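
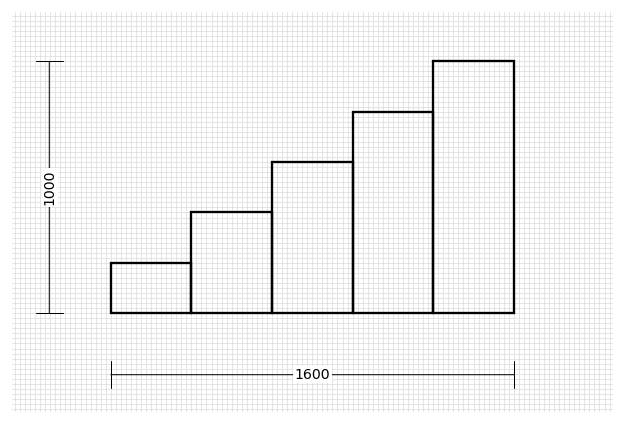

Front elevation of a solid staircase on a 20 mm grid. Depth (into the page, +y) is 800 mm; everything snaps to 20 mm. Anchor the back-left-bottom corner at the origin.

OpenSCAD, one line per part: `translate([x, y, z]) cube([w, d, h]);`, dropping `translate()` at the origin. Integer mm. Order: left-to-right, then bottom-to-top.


cube([320, 800, 200]);
translate([320, 0, 0]) cube([320, 800, 400]);
translate([640, 0, 0]) cube([320, 800, 600]);
translate([960, 0, 0]) cube([320, 800, 800]);
translate([1280, 0, 0]) cube([320, 800, 1000]);


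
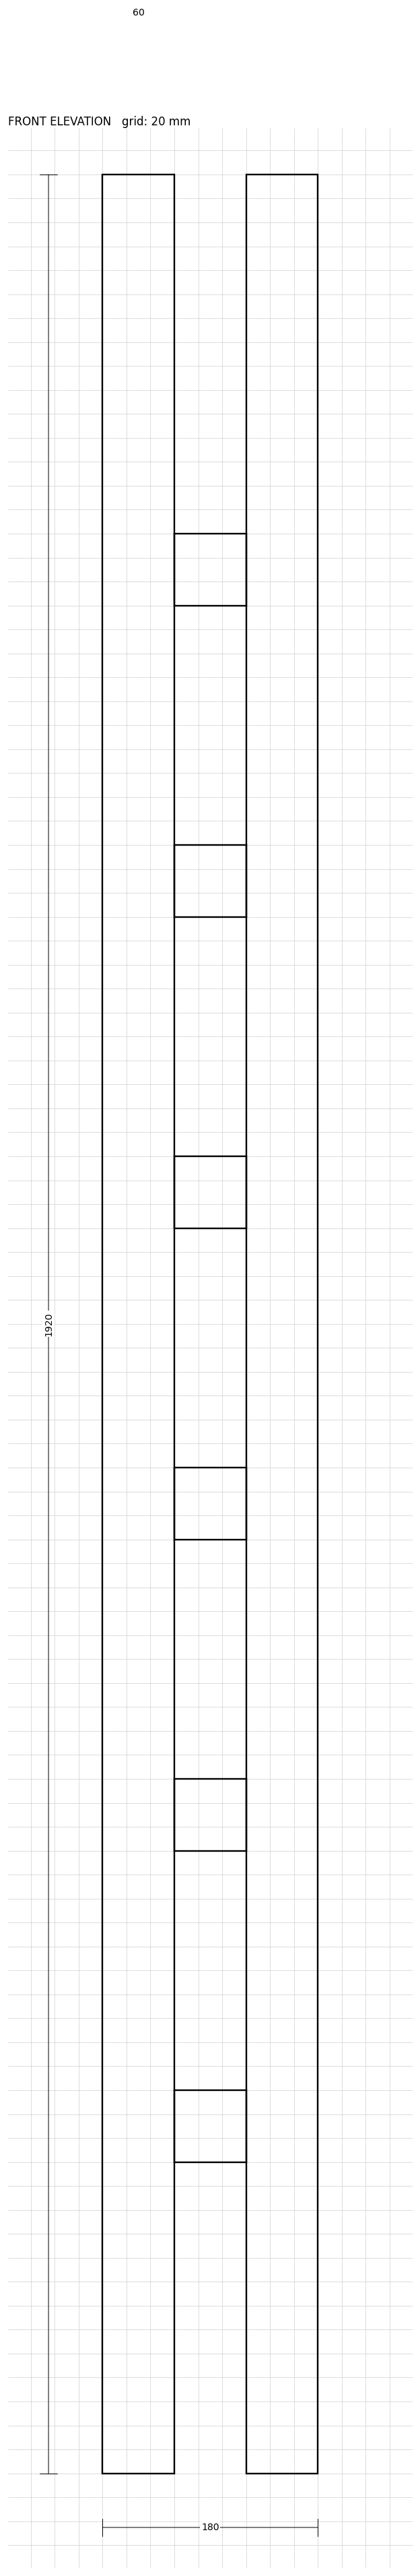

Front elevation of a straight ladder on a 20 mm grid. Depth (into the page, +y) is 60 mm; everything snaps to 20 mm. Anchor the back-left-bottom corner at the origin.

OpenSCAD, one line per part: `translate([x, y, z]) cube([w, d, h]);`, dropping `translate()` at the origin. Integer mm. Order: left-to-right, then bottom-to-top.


cube([60, 60, 1920]);
translate([60, 0, 260]) cube([60, 60, 60]);
translate([60, 0, 520]) cube([60, 60, 60]);
translate([60, 0, 780]) cube([60, 60, 60]);
translate([60, 0, 1040]) cube([60, 60, 60]);
translate([60, 0, 1300]) cube([60, 60, 60]);
translate([60, 0, 1560]) cube([60, 60, 60]);
translate([120, 0, 0]) cube([60, 60, 1920]);


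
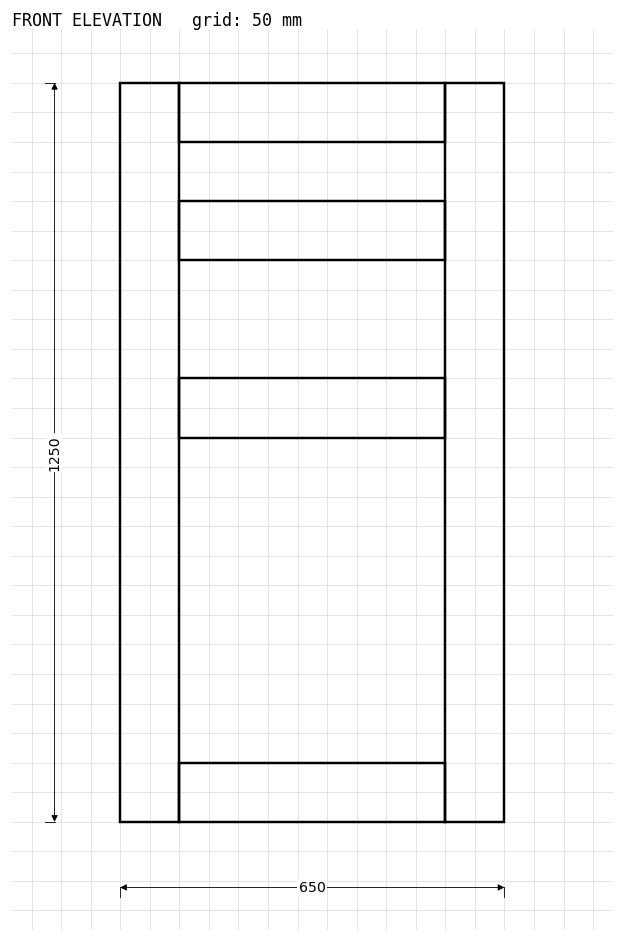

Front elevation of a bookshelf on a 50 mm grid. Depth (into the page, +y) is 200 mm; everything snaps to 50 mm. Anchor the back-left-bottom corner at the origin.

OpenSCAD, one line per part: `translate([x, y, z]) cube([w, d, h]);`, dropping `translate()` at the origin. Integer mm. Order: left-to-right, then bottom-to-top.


cube([100, 200, 1250]);
translate([100, 0, 0]) cube([450, 200, 100]);
translate([100, 0, 650]) cube([450, 200, 100]);
translate([100, 0, 950]) cube([450, 200, 100]);
translate([100, 0, 1150]) cube([450, 200, 100]);
translate([550, 0, 0]) cube([100, 200, 1250]);


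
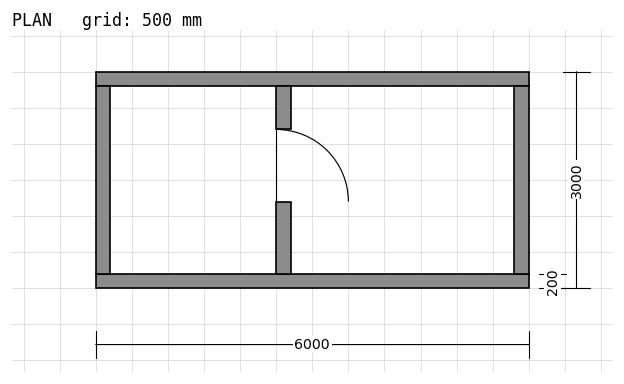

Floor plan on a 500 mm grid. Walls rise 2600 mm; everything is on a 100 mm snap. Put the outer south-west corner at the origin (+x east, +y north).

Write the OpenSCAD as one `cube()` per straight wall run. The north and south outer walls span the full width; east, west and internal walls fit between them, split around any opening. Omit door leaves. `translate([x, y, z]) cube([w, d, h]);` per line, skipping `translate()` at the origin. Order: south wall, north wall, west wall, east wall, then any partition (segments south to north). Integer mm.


cube([6000, 200, 2600]);
translate([0, 2800, 0]) cube([6000, 200, 2600]);
translate([0, 200, 0]) cube([200, 2600, 2600]);
translate([5800, 200, 0]) cube([200, 2600, 2600]);
translate([2500, 200, 0]) cube([200, 1000, 2600]);
translate([2500, 2200, 0]) cube([200, 600, 2600]);


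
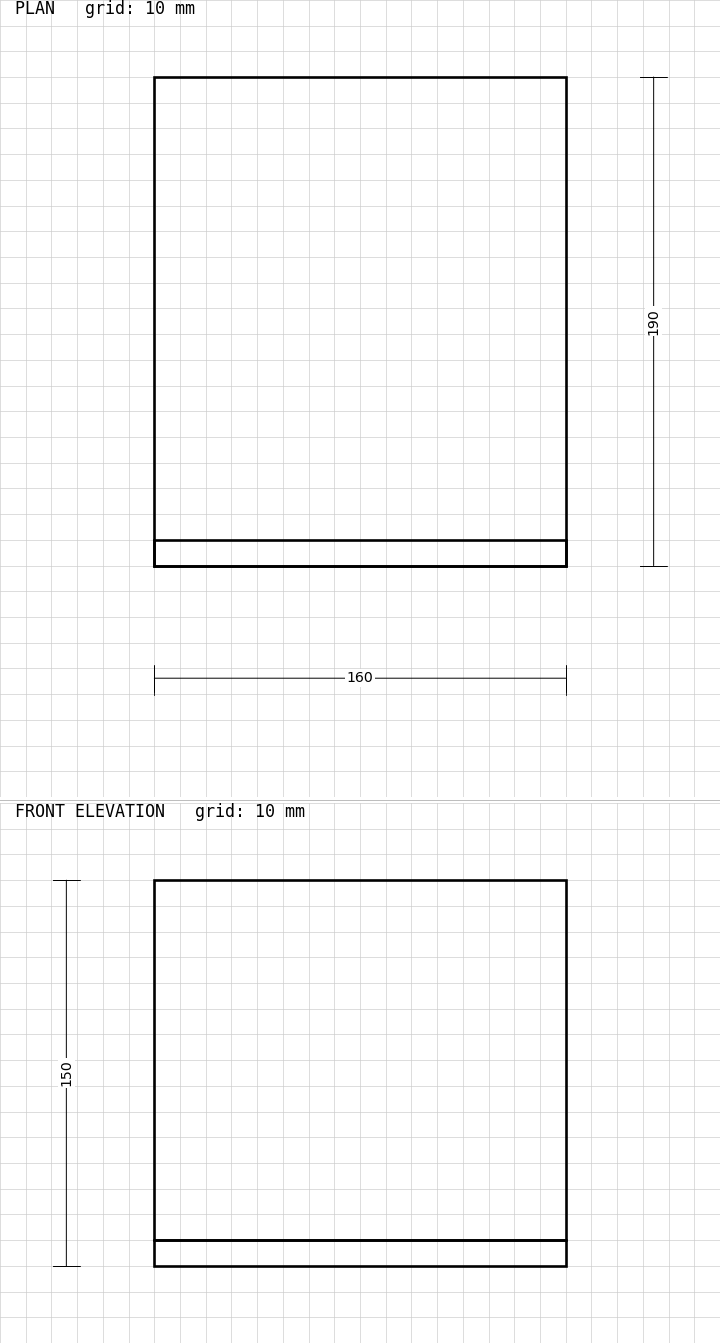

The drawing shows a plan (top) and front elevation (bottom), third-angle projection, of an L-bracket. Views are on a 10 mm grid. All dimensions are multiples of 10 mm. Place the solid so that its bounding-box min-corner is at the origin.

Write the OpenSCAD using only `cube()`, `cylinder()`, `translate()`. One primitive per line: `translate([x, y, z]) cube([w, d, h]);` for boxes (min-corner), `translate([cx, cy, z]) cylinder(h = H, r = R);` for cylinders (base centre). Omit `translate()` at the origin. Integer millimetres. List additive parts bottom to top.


cube([160, 190, 10]);
translate([0, 0, 10]) cube([160, 10, 140]);


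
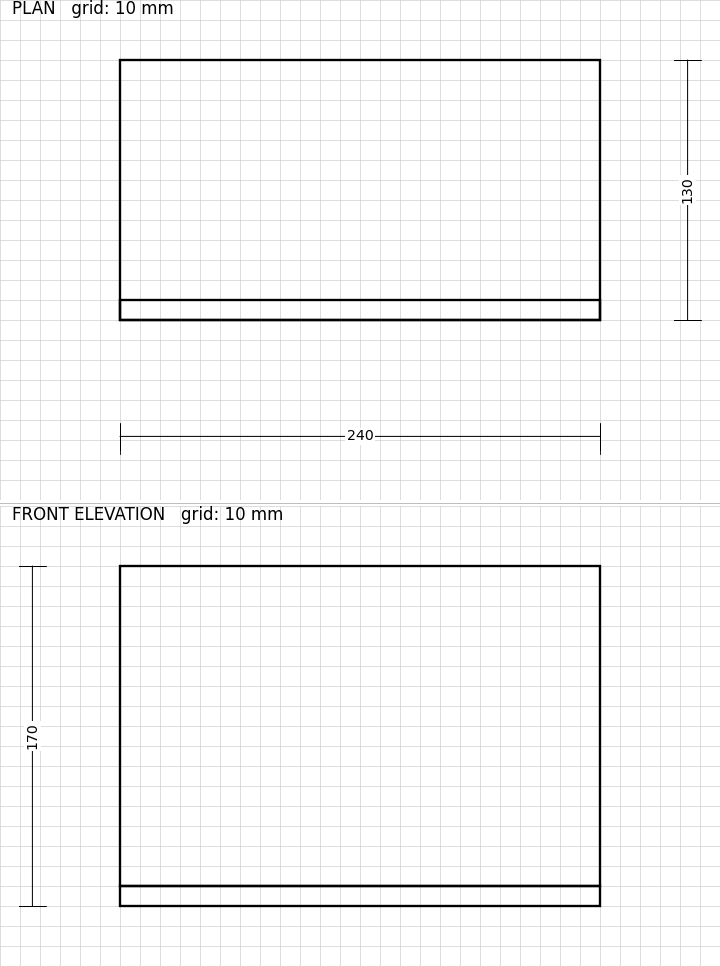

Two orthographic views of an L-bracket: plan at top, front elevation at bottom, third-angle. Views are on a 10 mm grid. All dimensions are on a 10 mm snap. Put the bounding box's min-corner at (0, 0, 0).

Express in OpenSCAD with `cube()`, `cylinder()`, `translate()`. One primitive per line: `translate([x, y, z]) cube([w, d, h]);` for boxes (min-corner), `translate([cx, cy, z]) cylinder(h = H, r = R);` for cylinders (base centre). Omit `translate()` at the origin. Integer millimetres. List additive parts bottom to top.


cube([240, 130, 10]);
translate([0, 0, 10]) cube([240, 10, 160]);


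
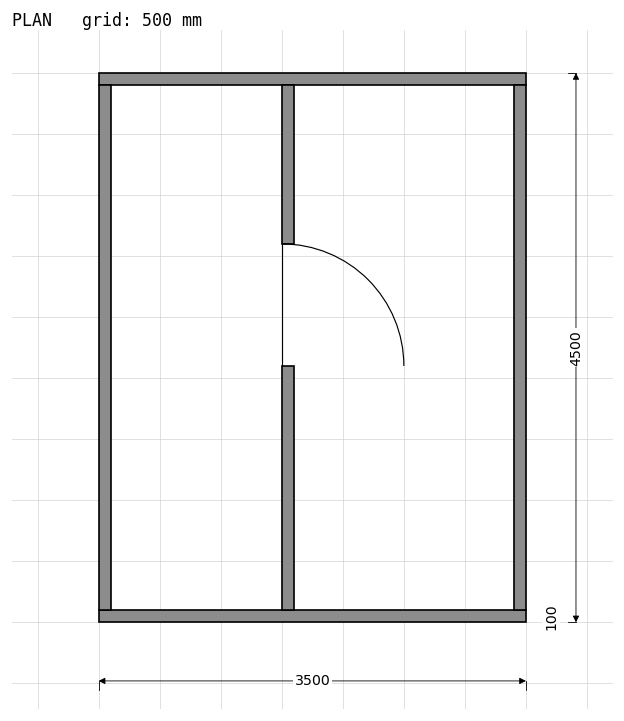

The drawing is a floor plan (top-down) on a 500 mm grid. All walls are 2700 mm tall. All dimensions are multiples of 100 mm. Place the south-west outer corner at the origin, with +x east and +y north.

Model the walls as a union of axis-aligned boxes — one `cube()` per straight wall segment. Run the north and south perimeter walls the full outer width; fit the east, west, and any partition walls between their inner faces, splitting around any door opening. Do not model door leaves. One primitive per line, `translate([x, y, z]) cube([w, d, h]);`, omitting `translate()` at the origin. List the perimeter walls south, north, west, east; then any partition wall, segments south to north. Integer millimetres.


cube([3500, 100, 2700]);
translate([0, 4400, 0]) cube([3500, 100, 2700]);
translate([0, 100, 0]) cube([100, 4300, 2700]);
translate([3400, 100, 0]) cube([100, 4300, 2700]);
translate([1500, 100, 0]) cube([100, 2000, 2700]);
translate([1500, 3100, 0]) cube([100, 1300, 2700]);


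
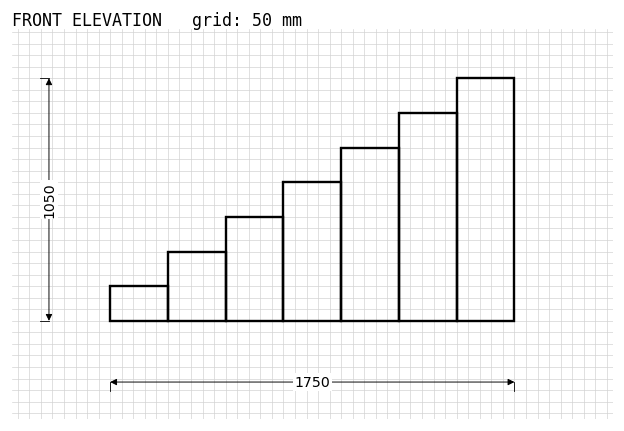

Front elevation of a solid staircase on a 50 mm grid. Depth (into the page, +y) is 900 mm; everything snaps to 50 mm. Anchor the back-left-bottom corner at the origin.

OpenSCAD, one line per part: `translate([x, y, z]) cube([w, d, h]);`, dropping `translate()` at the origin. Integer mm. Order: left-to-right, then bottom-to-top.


cube([250, 900, 150]);
translate([250, 0, 0]) cube([250, 900, 300]);
translate([500, 0, 0]) cube([250, 900, 450]);
translate([750, 0, 0]) cube([250, 900, 600]);
translate([1000, 0, 0]) cube([250, 900, 750]);
translate([1250, 0, 0]) cube([250, 900, 900]);
translate([1500, 0, 0]) cube([250, 900, 1050]);


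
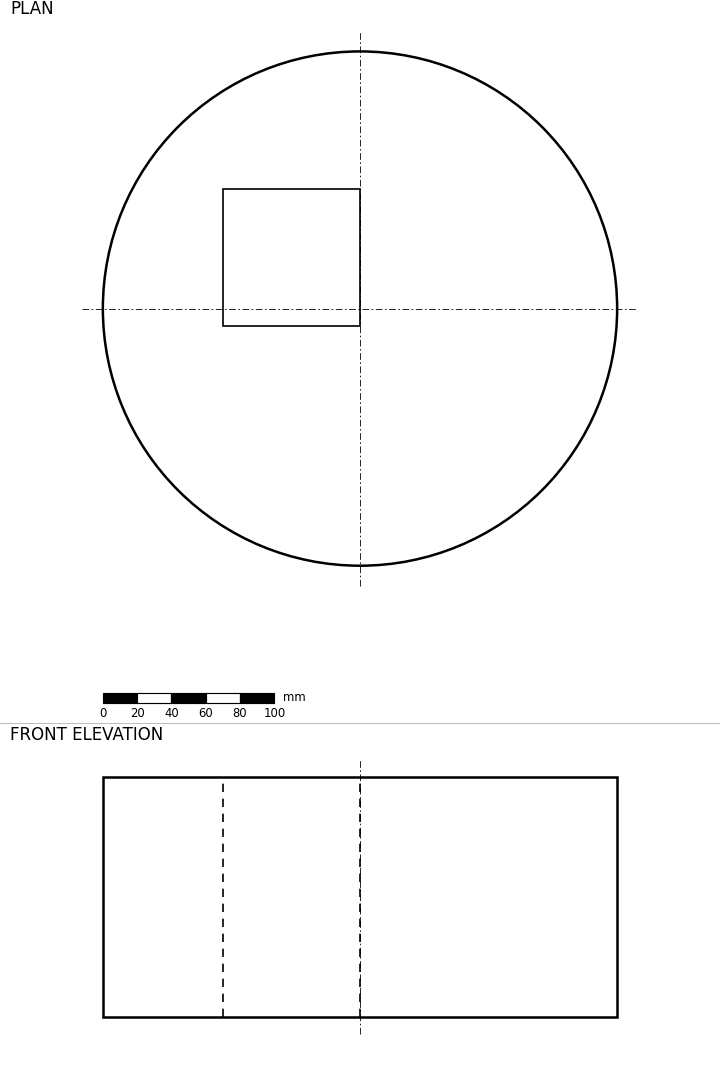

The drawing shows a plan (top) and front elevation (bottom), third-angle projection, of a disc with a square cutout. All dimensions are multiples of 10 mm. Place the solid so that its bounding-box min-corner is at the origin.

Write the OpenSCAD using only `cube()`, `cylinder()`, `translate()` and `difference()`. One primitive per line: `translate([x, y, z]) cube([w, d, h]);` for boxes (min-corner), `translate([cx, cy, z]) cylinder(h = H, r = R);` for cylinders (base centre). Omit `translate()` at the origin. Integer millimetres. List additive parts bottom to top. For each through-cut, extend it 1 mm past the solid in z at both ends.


difference() {
  translate([150, 150, 0]) cylinder(h = 140, r = 150);
  translate([70, 140, -1]) cube([80, 80, 142]);
}


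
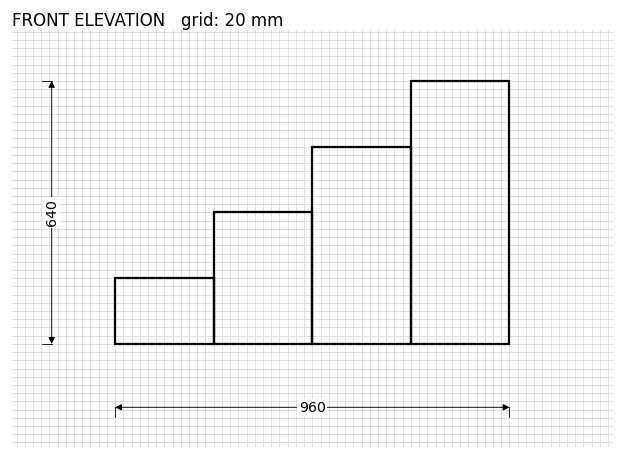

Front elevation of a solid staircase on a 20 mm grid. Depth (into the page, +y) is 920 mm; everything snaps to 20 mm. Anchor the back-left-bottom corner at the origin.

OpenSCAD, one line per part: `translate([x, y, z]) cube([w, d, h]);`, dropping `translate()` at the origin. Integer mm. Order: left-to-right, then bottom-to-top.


cube([240, 920, 160]);
translate([240, 0, 0]) cube([240, 920, 320]);
translate([480, 0, 0]) cube([240, 920, 480]);
translate([720, 0, 0]) cube([240, 920, 640]);


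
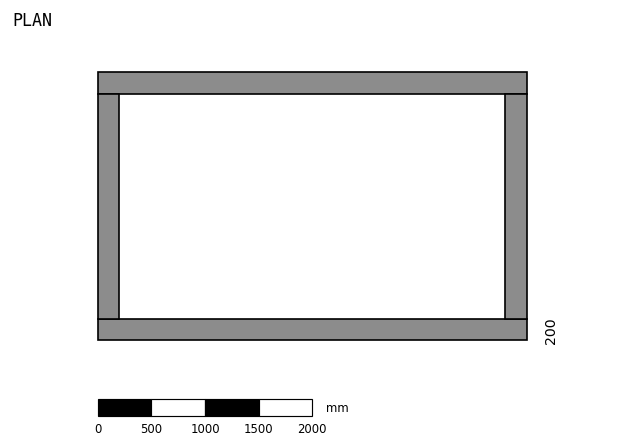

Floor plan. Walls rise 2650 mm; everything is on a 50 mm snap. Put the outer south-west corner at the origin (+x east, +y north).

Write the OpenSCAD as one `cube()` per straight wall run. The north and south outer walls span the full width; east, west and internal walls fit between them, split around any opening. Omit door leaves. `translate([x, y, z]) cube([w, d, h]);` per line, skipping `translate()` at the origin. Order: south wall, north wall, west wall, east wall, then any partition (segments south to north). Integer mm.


cube([4000, 200, 2650]);
translate([0, 2300, 0]) cube([4000, 200, 2650]);
translate([0, 200, 0]) cube([200, 2100, 2650]);
translate([3800, 200, 0]) cube([200, 2100, 2650]);


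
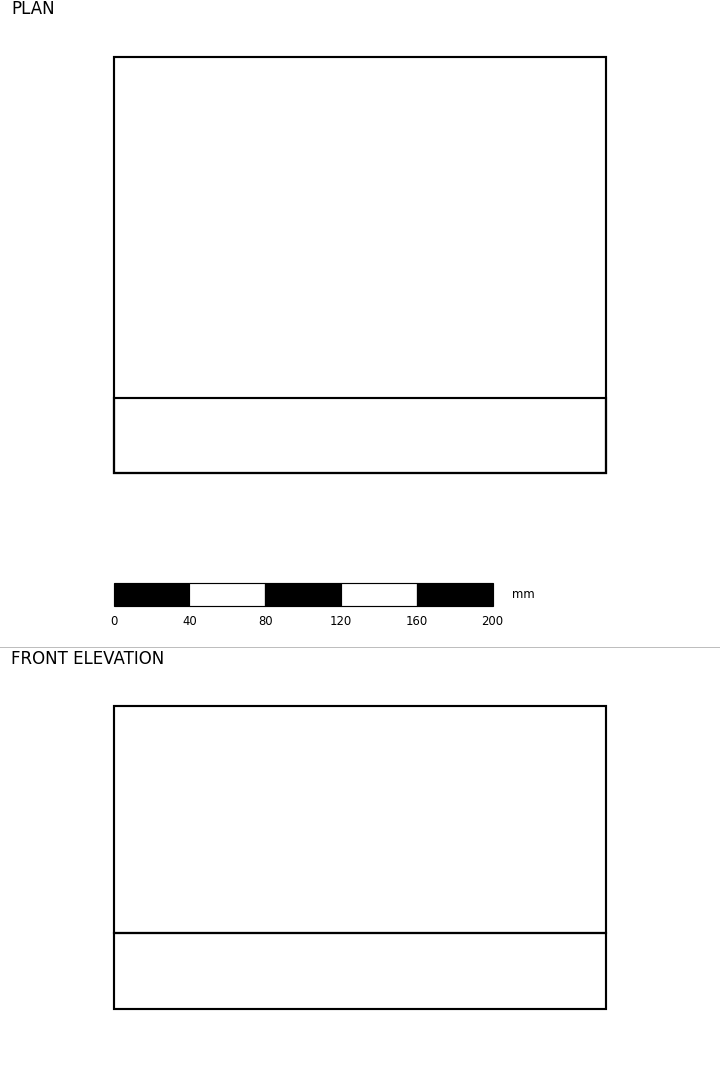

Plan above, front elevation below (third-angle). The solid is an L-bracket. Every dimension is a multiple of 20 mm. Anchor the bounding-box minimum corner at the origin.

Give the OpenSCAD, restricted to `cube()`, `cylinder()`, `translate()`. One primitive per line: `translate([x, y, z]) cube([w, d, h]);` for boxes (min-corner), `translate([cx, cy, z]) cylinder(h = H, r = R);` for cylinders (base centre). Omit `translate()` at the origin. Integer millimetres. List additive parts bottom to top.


cube([260, 220, 40]);
translate([0, 0, 40]) cube([260, 40, 120]);


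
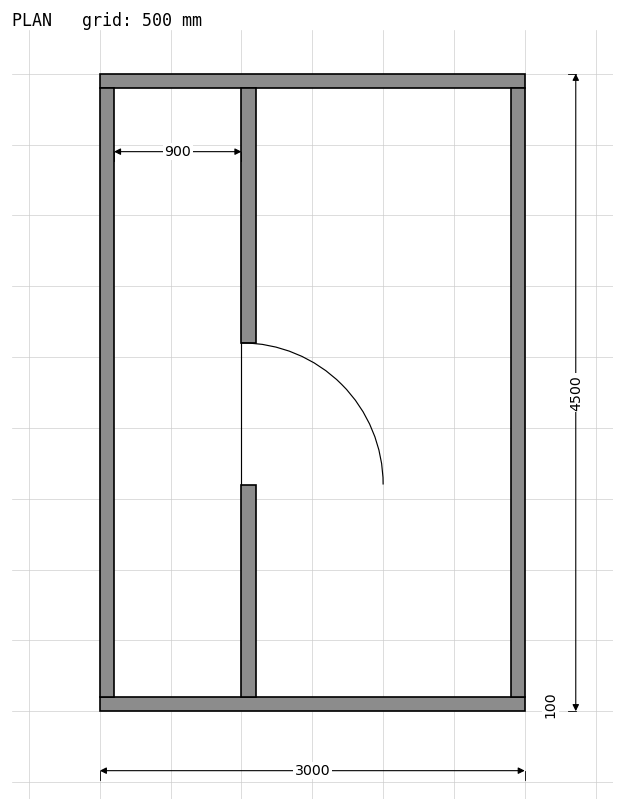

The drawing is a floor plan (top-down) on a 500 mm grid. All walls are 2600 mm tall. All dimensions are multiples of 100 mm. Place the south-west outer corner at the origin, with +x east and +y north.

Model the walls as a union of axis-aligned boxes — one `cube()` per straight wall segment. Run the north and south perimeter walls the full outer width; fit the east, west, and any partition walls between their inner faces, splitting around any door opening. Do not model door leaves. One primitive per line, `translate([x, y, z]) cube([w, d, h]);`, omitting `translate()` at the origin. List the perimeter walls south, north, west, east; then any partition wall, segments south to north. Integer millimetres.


cube([3000, 100, 2600]);
translate([0, 4400, 0]) cube([3000, 100, 2600]);
translate([0, 100, 0]) cube([100, 4300, 2600]);
translate([2900, 100, 0]) cube([100, 4300, 2600]);
translate([1000, 100, 0]) cube([100, 1500, 2600]);
translate([1000, 2600, 0]) cube([100, 1800, 2600]);


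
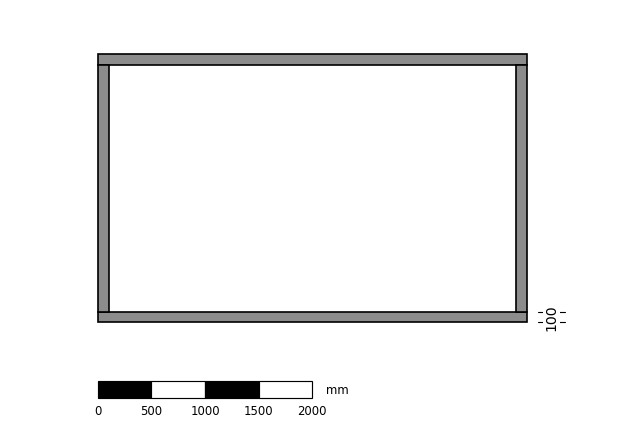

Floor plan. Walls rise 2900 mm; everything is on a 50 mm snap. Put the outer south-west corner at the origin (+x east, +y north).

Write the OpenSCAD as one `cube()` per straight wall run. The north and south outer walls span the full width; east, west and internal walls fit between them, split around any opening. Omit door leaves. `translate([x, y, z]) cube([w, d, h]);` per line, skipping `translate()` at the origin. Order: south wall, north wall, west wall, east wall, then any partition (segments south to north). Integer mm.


cube([4000, 100, 2900]);
translate([0, 2400, 0]) cube([4000, 100, 2900]);
translate([0, 100, 0]) cube([100, 2300, 2900]);
translate([3900, 100, 0]) cube([100, 2300, 2900]);


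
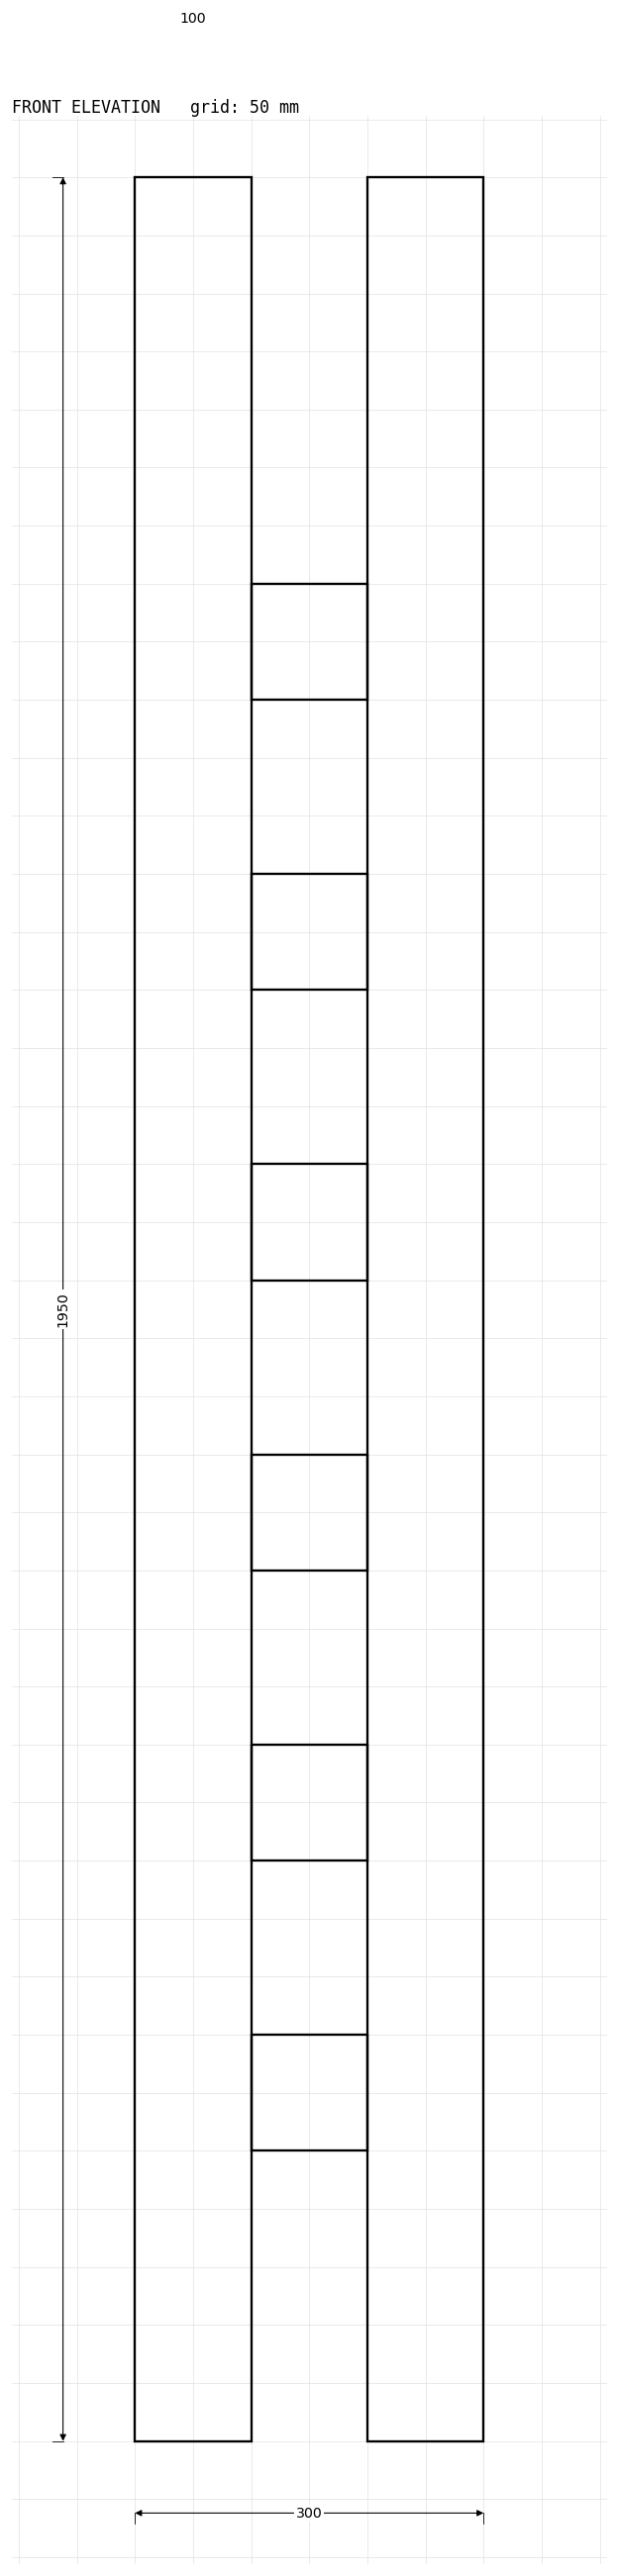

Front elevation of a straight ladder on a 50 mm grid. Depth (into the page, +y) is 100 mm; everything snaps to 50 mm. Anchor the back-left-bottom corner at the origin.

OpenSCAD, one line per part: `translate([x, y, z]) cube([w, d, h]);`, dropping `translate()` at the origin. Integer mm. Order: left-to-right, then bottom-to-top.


cube([100, 100, 1950]);
translate([100, 0, 250]) cube([100, 100, 100]);
translate([100, 0, 500]) cube([100, 100, 100]);
translate([100, 0, 750]) cube([100, 100, 100]);
translate([100, 0, 1000]) cube([100, 100, 100]);
translate([100, 0, 1250]) cube([100, 100, 100]);
translate([100, 0, 1500]) cube([100, 100, 100]);
translate([200, 0, 0]) cube([100, 100, 1950]);


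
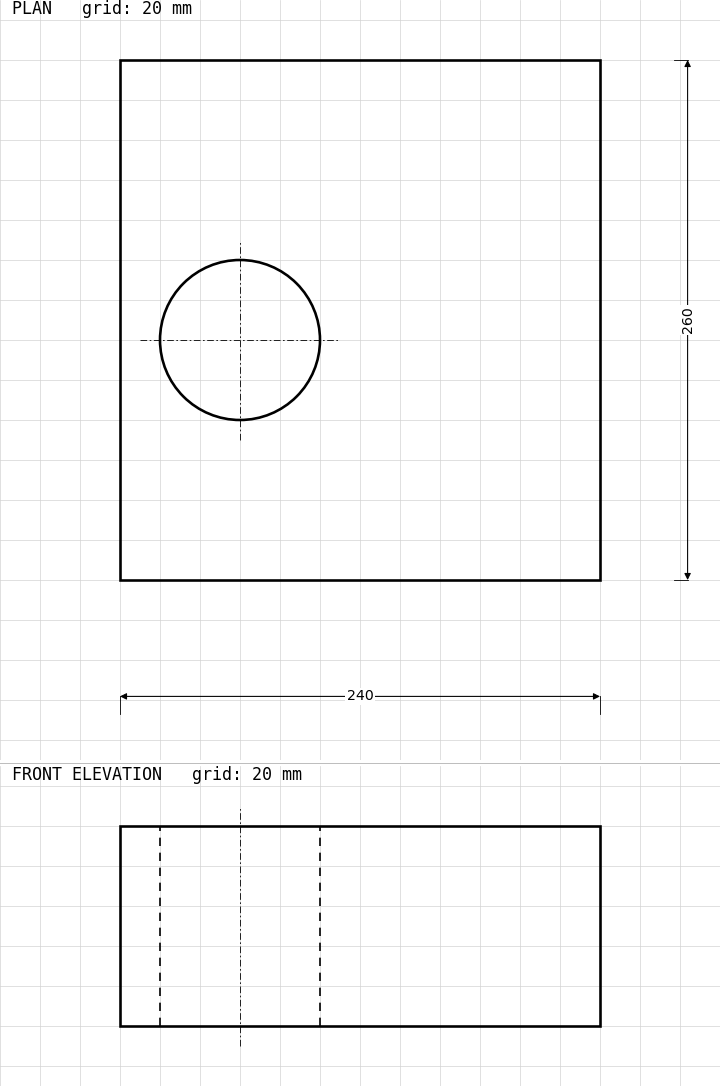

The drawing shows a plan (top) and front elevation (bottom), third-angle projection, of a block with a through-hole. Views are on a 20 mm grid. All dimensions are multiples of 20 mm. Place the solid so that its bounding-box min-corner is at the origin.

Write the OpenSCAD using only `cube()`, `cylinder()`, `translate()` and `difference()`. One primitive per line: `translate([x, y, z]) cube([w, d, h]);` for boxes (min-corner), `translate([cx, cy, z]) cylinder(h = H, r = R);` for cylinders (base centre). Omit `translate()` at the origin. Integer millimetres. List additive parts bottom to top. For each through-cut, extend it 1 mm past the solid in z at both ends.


difference() {
  cube([240, 260, 100]);
  translate([60, 120, -1]) cylinder(h = 102, r = 40);
}


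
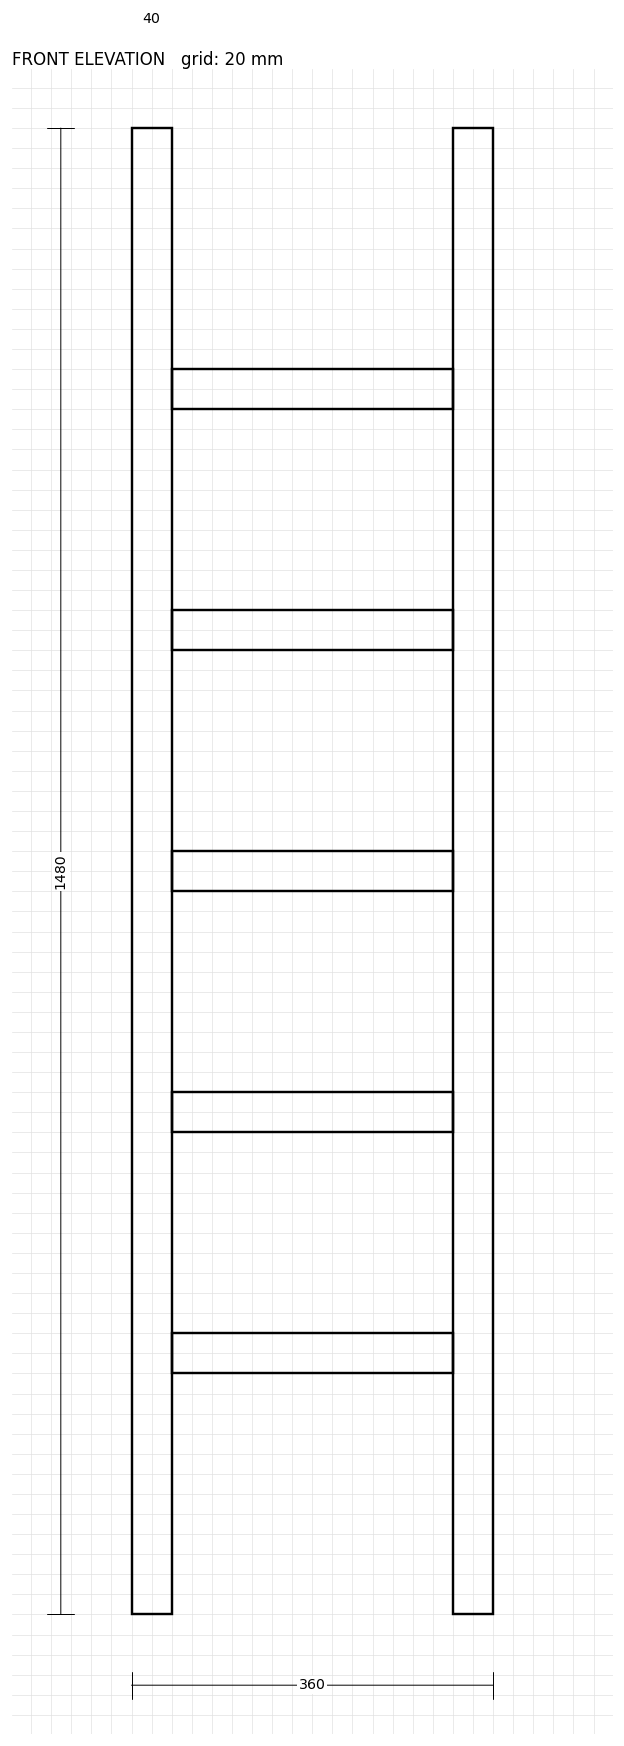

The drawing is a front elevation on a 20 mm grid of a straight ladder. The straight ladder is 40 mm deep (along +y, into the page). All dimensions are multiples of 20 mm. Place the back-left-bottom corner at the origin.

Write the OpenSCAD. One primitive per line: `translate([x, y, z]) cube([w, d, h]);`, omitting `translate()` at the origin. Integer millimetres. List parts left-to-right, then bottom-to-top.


cube([40, 40, 1480]);
translate([40, 0, 240]) cube([280, 40, 40]);
translate([40, 0, 480]) cube([280, 40, 40]);
translate([40, 0, 720]) cube([280, 40, 40]);
translate([40, 0, 960]) cube([280, 40, 40]);
translate([40, 0, 1200]) cube([280, 40, 40]);
translate([320, 0, 0]) cube([40, 40, 1480]);


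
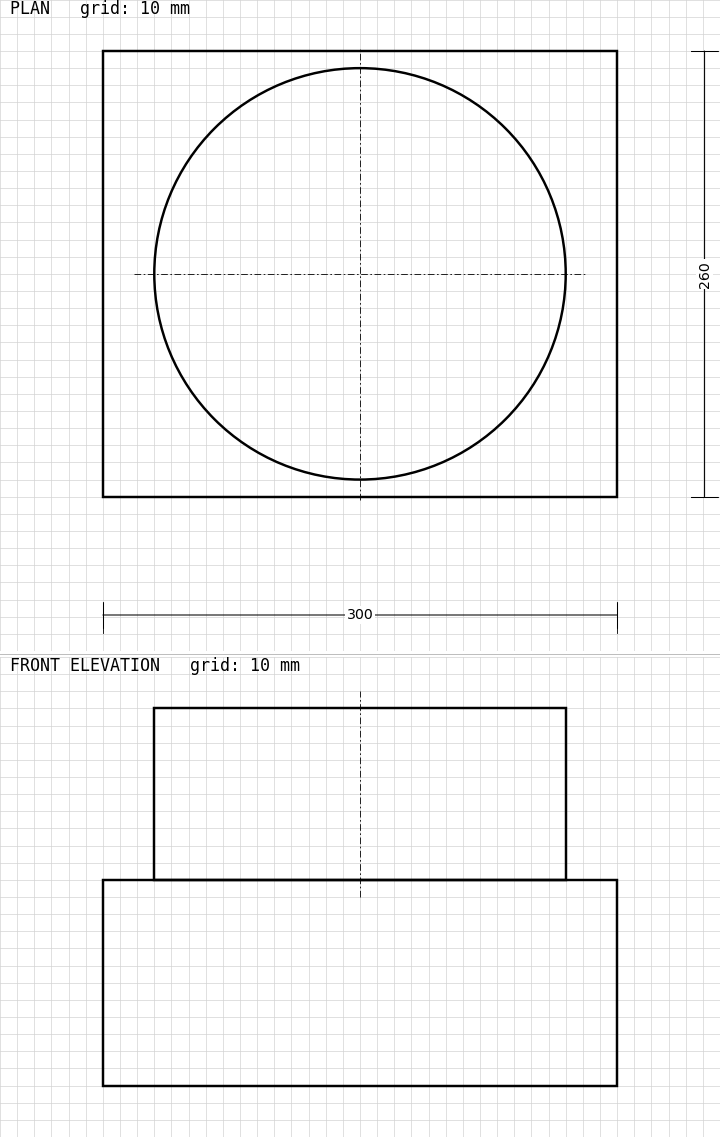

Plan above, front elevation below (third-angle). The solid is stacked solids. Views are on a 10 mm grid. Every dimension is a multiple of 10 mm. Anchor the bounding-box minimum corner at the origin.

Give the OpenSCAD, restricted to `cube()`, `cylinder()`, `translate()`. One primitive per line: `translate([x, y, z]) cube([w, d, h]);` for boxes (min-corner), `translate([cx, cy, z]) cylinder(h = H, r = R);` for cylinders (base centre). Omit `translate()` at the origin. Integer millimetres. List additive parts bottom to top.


cube([300, 260, 120]);
translate([150, 130, 120]) cylinder(h = 100, r = 120);


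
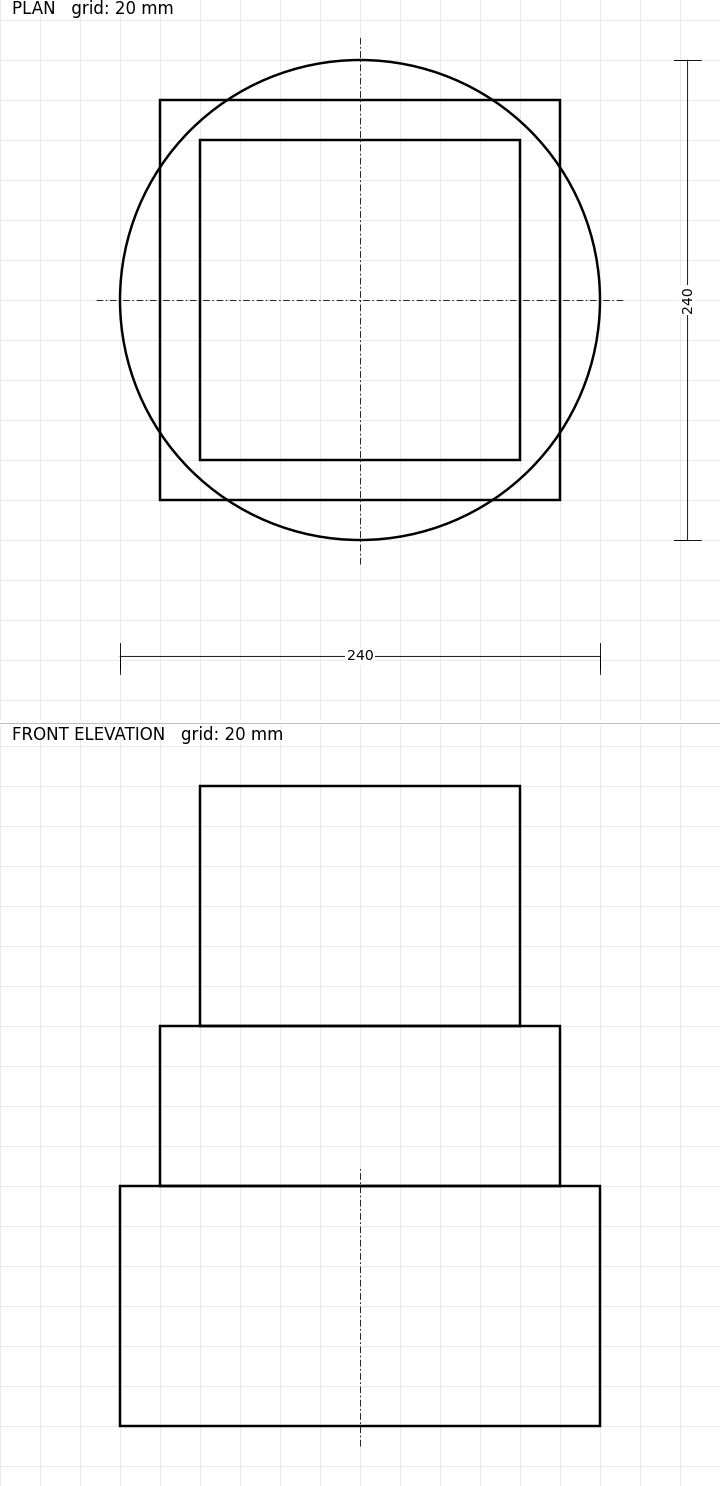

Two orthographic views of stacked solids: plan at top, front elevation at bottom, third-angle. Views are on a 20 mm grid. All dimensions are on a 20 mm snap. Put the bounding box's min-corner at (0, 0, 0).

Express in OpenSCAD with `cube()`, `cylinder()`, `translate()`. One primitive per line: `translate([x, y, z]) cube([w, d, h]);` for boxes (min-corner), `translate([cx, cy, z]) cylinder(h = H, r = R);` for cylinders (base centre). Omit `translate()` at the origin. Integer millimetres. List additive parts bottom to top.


translate([120, 120, 0]) cylinder(h = 120, r = 120);
translate([20, 20, 120]) cube([200, 200, 80]);
translate([40, 40, 200]) cube([160, 160, 120]);


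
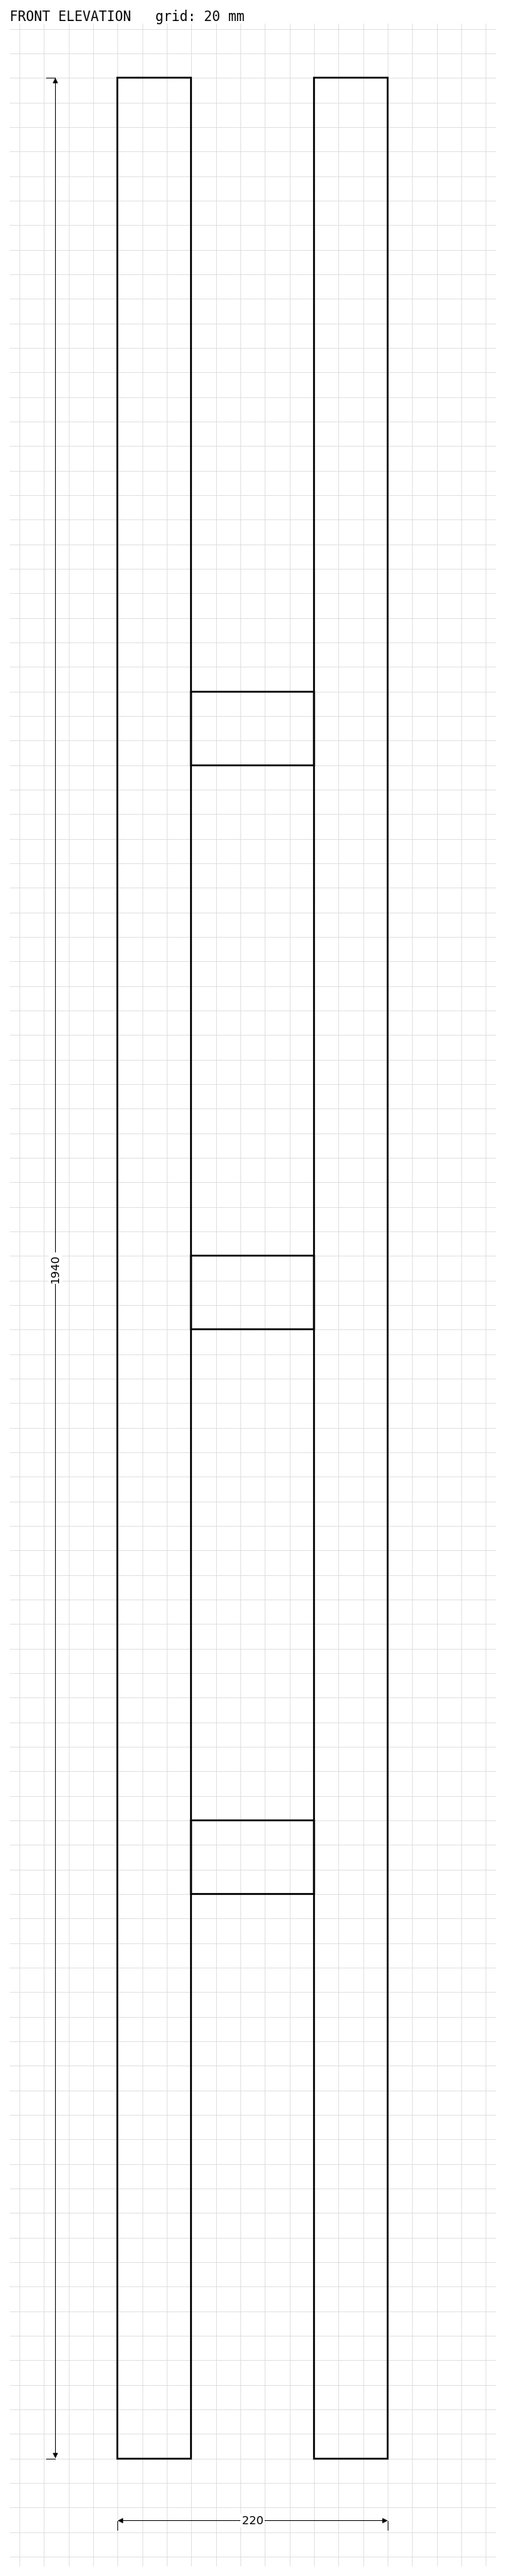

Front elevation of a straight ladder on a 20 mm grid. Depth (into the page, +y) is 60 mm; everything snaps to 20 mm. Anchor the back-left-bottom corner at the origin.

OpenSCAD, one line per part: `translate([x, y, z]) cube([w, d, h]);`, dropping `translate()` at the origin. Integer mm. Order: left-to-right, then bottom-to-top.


cube([60, 60, 1940]);
translate([60, 0, 460]) cube([100, 60, 60]);
translate([60, 0, 920]) cube([100, 60, 60]);
translate([60, 0, 1380]) cube([100, 60, 60]);
translate([160, 0, 0]) cube([60, 60, 1940]);


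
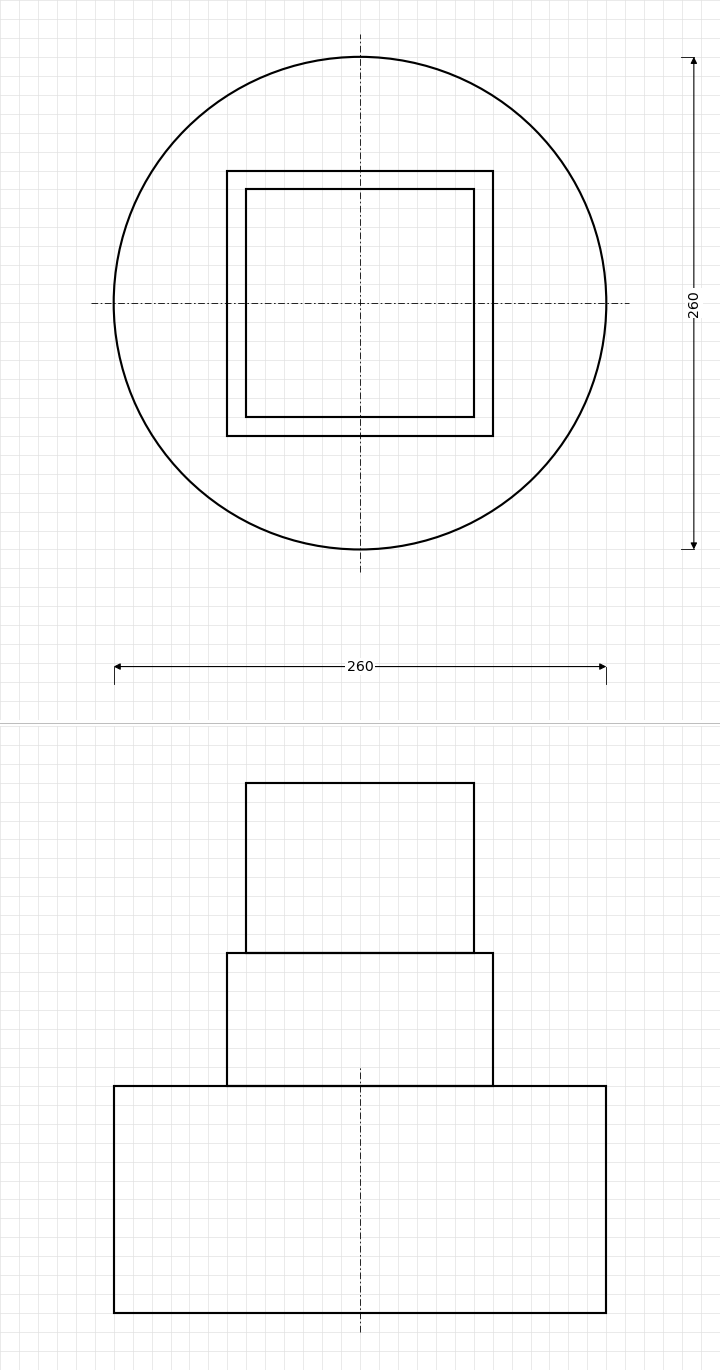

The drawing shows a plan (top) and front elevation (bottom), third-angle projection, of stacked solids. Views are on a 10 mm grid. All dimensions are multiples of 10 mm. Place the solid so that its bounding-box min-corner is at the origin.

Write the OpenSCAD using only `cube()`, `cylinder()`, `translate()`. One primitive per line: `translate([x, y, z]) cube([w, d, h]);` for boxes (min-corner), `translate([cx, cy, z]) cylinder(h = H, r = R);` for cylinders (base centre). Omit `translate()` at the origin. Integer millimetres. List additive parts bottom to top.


translate([130, 130, 0]) cylinder(h = 120, r = 130);
translate([60, 60, 120]) cube([140, 140, 70]);
translate([70, 70, 190]) cube([120, 120, 90]);


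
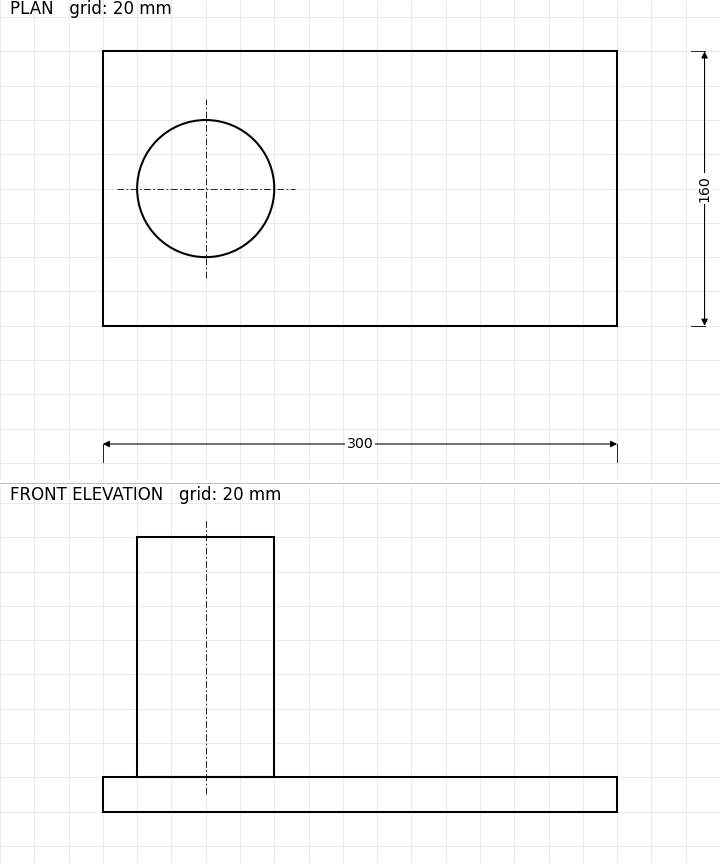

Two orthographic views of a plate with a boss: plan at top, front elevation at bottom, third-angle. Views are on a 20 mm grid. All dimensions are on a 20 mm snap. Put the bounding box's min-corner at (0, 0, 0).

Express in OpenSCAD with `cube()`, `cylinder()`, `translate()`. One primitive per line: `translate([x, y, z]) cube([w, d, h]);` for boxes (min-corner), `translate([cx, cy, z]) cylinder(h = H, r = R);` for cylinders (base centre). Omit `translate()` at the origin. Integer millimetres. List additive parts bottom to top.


cube([300, 160, 20]);
translate([60, 80, 20]) cylinder(h = 140, r = 40);


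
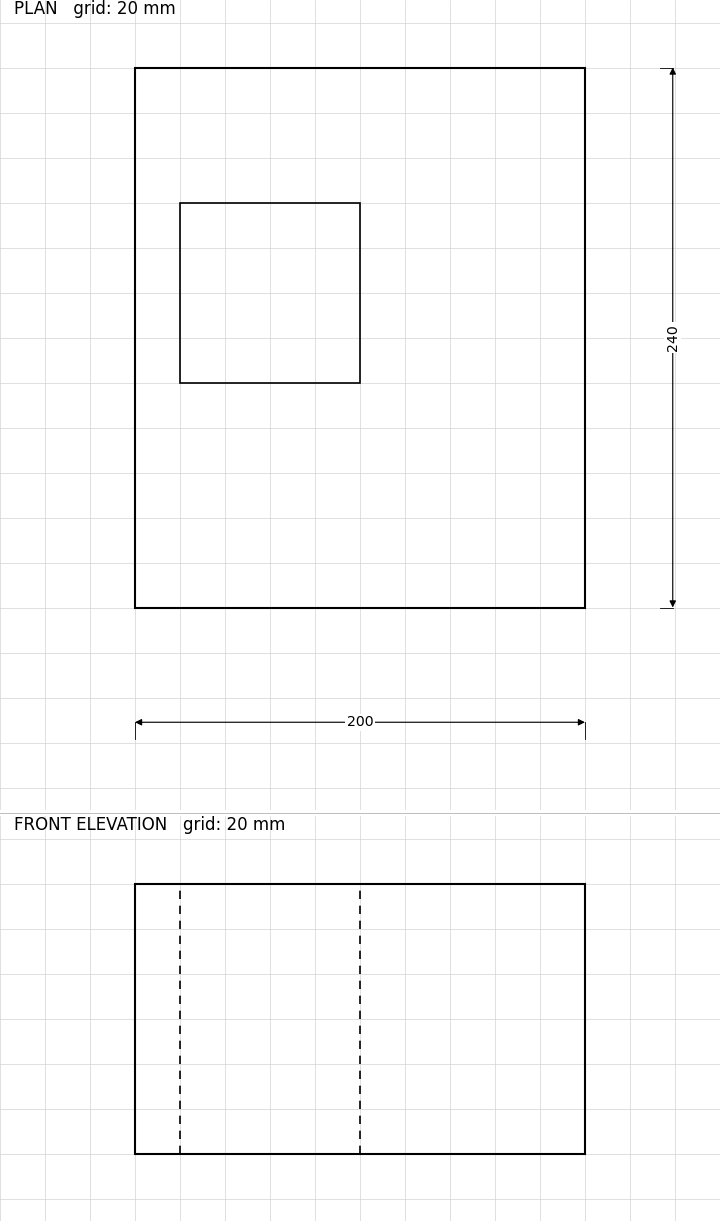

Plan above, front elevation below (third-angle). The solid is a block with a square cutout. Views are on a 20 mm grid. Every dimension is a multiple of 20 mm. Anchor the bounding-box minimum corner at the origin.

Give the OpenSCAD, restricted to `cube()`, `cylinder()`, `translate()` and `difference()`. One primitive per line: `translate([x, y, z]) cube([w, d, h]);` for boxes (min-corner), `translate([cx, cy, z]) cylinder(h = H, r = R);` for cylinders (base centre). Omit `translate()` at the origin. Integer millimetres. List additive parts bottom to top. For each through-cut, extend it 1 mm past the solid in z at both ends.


difference() {
  cube([200, 240, 120]);
  translate([20, 100, -1]) cube([80, 80, 122]);
}


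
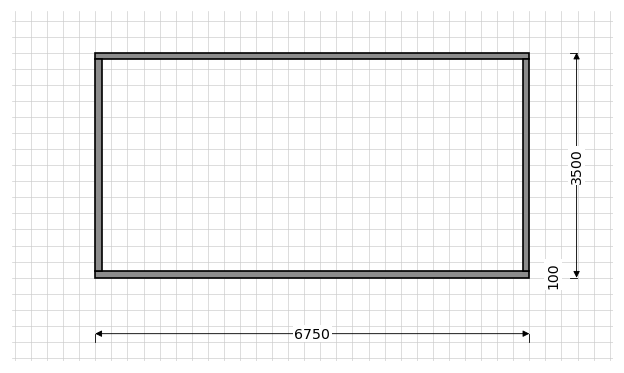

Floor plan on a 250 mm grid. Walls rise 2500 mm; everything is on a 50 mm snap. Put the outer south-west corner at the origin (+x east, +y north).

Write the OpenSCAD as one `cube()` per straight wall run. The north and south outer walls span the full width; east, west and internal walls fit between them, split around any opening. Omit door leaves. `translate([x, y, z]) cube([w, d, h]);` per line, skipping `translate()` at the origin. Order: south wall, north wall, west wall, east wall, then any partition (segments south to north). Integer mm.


cube([6750, 100, 2500]);
translate([0, 3400, 0]) cube([6750, 100, 2500]);
translate([0, 100, 0]) cube([100, 3300, 2500]);
translate([6650, 100, 0]) cube([100, 3300, 2500]);


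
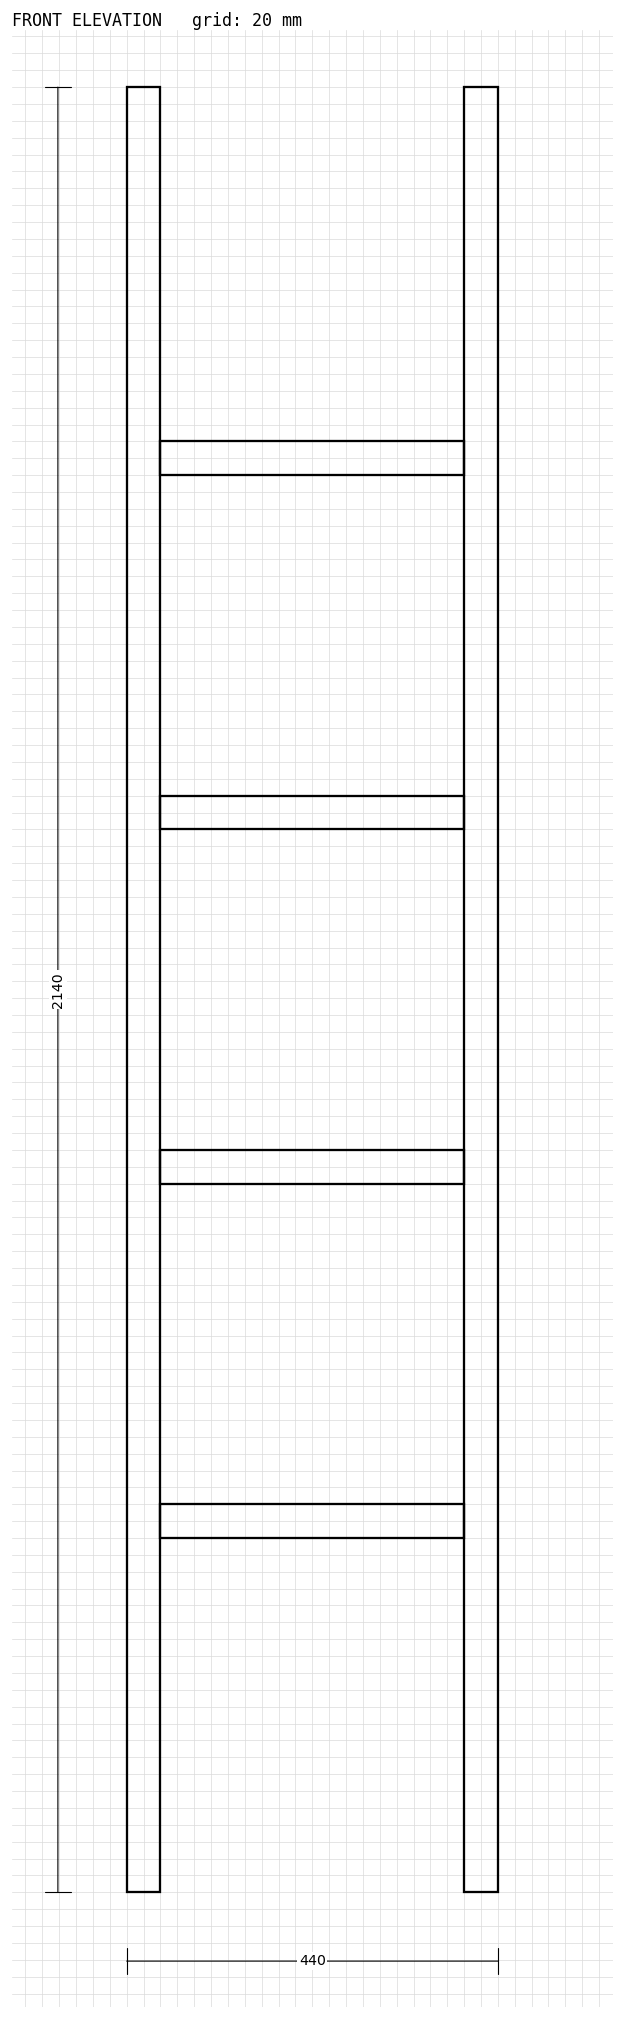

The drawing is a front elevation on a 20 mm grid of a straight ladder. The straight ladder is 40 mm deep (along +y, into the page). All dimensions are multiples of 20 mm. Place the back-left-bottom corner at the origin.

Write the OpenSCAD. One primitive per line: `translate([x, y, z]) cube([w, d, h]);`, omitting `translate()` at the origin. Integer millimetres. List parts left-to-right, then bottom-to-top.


cube([40, 40, 2140]);
translate([40, 0, 420]) cube([360, 40, 40]);
translate([40, 0, 840]) cube([360, 40, 40]);
translate([40, 0, 1260]) cube([360, 40, 40]);
translate([40, 0, 1680]) cube([360, 40, 40]);
translate([400, 0, 0]) cube([40, 40, 2140]);


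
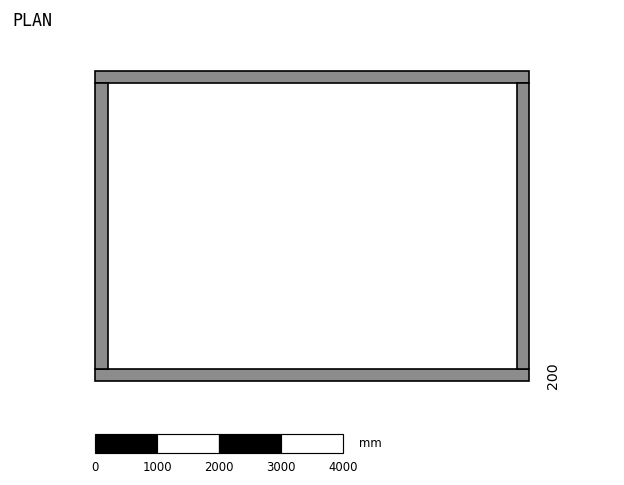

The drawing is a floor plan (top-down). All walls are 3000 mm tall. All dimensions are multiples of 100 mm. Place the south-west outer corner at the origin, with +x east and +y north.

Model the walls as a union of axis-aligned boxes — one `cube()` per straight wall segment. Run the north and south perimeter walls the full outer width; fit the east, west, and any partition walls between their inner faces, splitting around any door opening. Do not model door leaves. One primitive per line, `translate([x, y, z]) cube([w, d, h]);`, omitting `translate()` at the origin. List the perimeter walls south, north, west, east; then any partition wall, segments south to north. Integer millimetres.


cube([7000, 200, 3000]);
translate([0, 4800, 0]) cube([7000, 200, 3000]);
translate([0, 200, 0]) cube([200, 4600, 3000]);
translate([6800, 200, 0]) cube([200, 4600, 3000]);


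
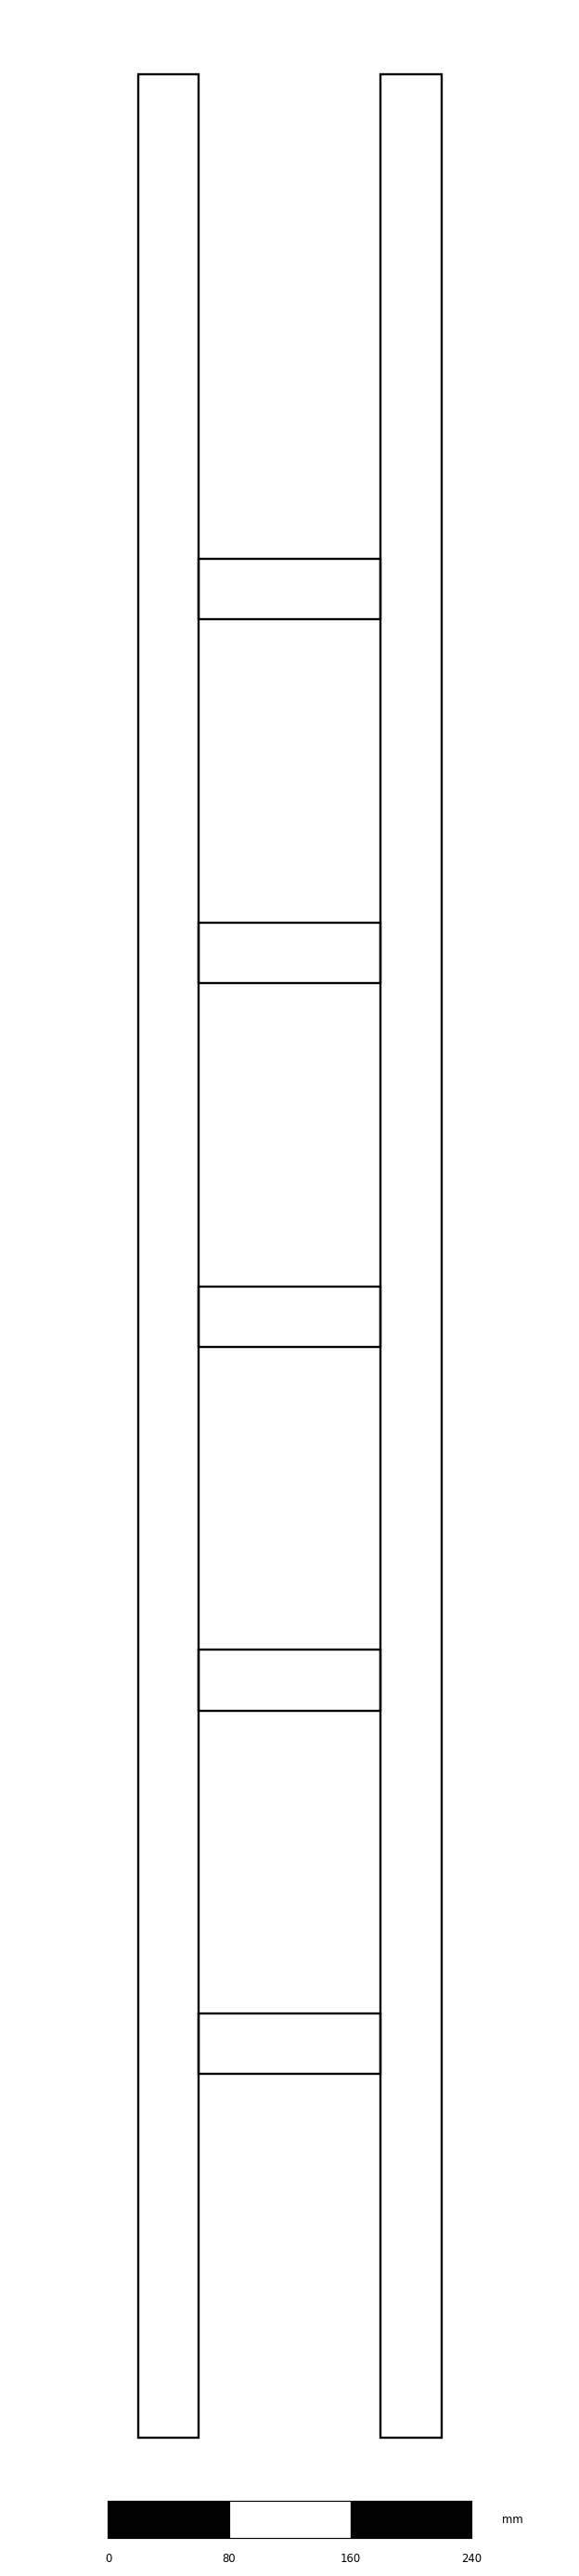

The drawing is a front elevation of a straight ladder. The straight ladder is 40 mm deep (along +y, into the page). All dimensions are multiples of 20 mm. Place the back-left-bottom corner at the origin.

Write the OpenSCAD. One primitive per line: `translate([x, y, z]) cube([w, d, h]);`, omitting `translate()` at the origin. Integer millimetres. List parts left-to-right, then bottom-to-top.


cube([40, 40, 1560]);
translate([40, 0, 240]) cube([120, 40, 40]);
translate([40, 0, 480]) cube([120, 40, 40]);
translate([40, 0, 720]) cube([120, 40, 40]);
translate([40, 0, 960]) cube([120, 40, 40]);
translate([40, 0, 1200]) cube([120, 40, 40]);
translate([160, 0, 0]) cube([40, 40, 1560]);


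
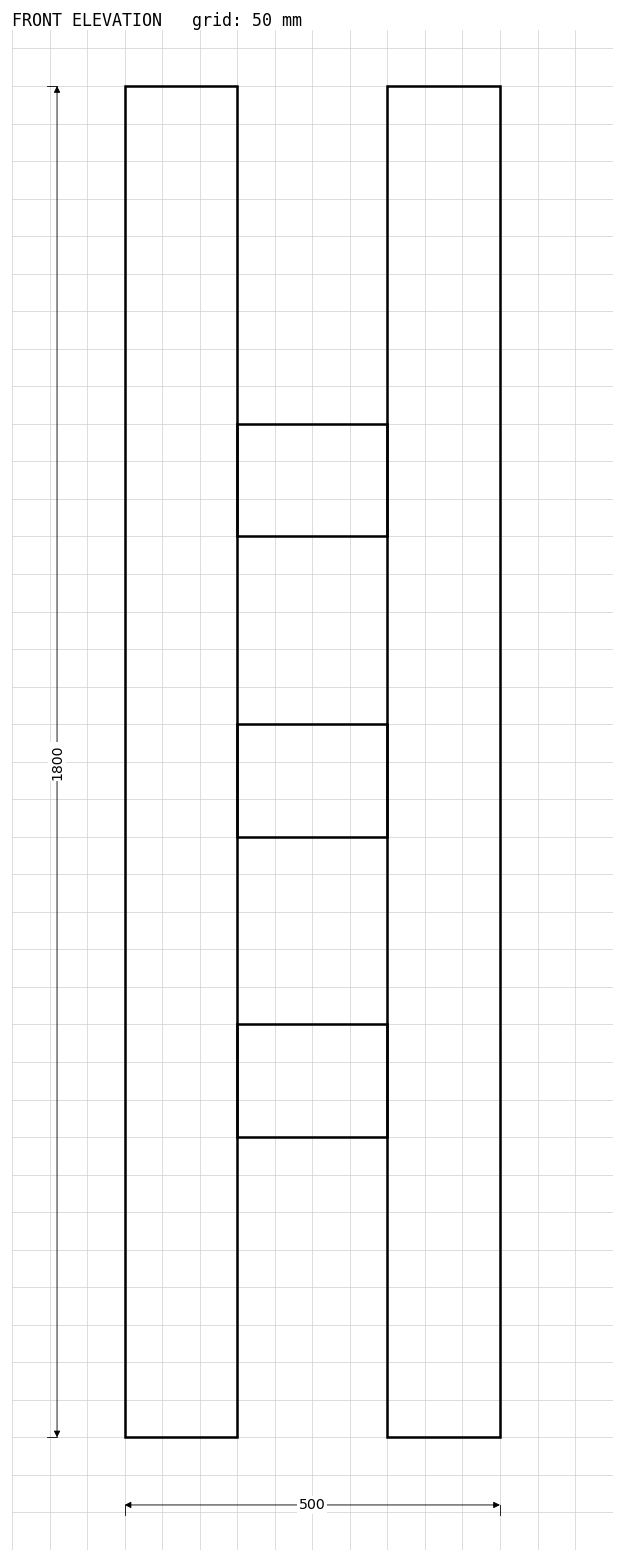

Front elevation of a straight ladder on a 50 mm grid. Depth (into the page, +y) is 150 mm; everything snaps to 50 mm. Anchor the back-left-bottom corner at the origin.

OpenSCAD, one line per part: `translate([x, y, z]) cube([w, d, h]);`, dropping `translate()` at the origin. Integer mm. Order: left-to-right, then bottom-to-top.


cube([150, 150, 1800]);
translate([150, 0, 400]) cube([200, 150, 150]);
translate([150, 0, 800]) cube([200, 150, 150]);
translate([150, 0, 1200]) cube([200, 150, 150]);
translate([350, 0, 0]) cube([150, 150, 1800]);


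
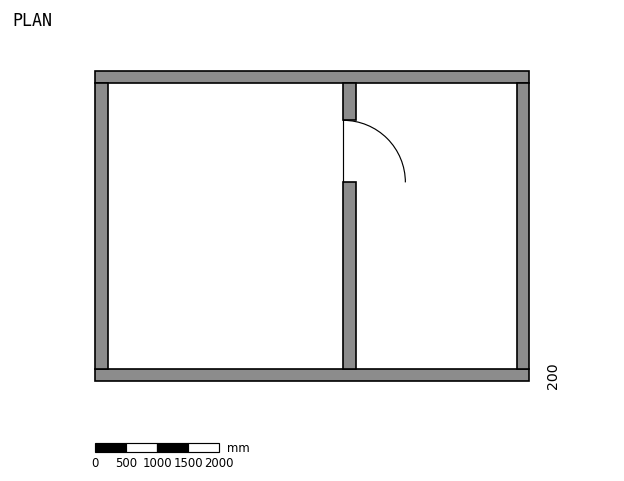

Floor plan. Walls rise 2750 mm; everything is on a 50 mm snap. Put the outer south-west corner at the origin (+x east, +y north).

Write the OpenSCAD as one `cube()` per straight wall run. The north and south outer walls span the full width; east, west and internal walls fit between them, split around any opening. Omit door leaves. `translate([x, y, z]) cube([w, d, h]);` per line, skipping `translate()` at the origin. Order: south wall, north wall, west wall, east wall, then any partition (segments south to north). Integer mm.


cube([7000, 200, 2750]);
translate([0, 4800, 0]) cube([7000, 200, 2750]);
translate([0, 200, 0]) cube([200, 4600, 2750]);
translate([6800, 200, 0]) cube([200, 4600, 2750]);
translate([4000, 200, 0]) cube([200, 3000, 2750]);
translate([4000, 4200, 0]) cube([200, 600, 2750]);


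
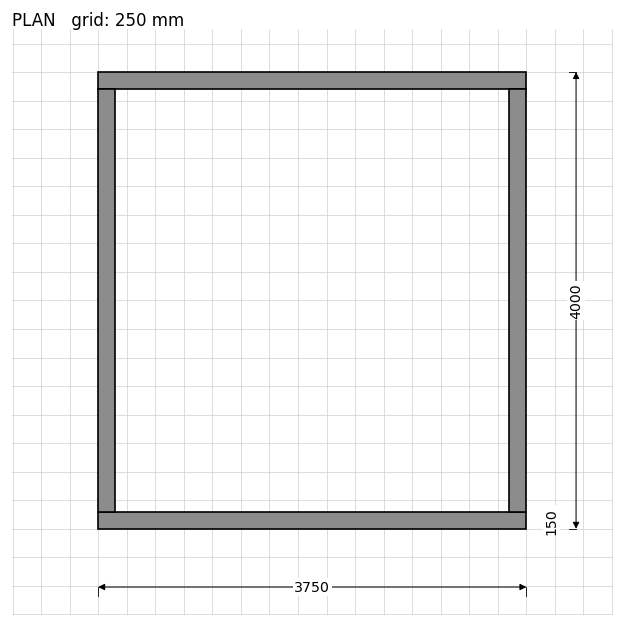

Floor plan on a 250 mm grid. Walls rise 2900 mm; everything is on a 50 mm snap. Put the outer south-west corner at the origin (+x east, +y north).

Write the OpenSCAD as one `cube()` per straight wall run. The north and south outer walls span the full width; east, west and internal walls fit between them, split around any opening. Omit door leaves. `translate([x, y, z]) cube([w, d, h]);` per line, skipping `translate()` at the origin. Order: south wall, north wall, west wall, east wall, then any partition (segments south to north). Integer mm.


cube([3750, 150, 2900]);
translate([0, 3850, 0]) cube([3750, 150, 2900]);
translate([0, 150, 0]) cube([150, 3700, 2900]);
translate([3600, 150, 0]) cube([150, 3700, 2900]);


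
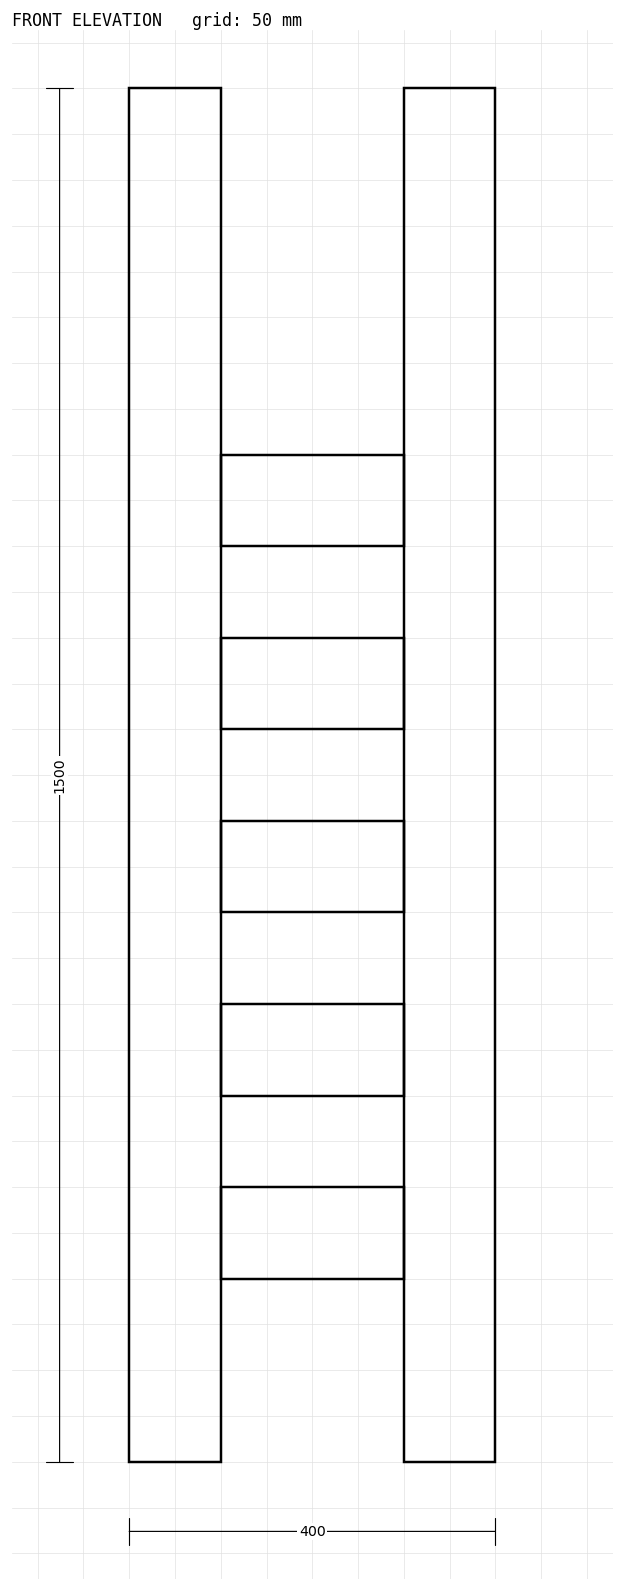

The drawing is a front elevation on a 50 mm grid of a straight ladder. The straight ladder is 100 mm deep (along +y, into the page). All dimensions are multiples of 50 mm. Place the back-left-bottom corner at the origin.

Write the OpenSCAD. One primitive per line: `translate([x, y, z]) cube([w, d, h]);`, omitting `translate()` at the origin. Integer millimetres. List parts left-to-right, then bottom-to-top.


cube([100, 100, 1500]);
translate([100, 0, 200]) cube([200, 100, 100]);
translate([100, 0, 400]) cube([200, 100, 100]);
translate([100, 0, 600]) cube([200, 100, 100]);
translate([100, 0, 800]) cube([200, 100, 100]);
translate([100, 0, 1000]) cube([200, 100, 100]);
translate([300, 0, 0]) cube([100, 100, 1500]);


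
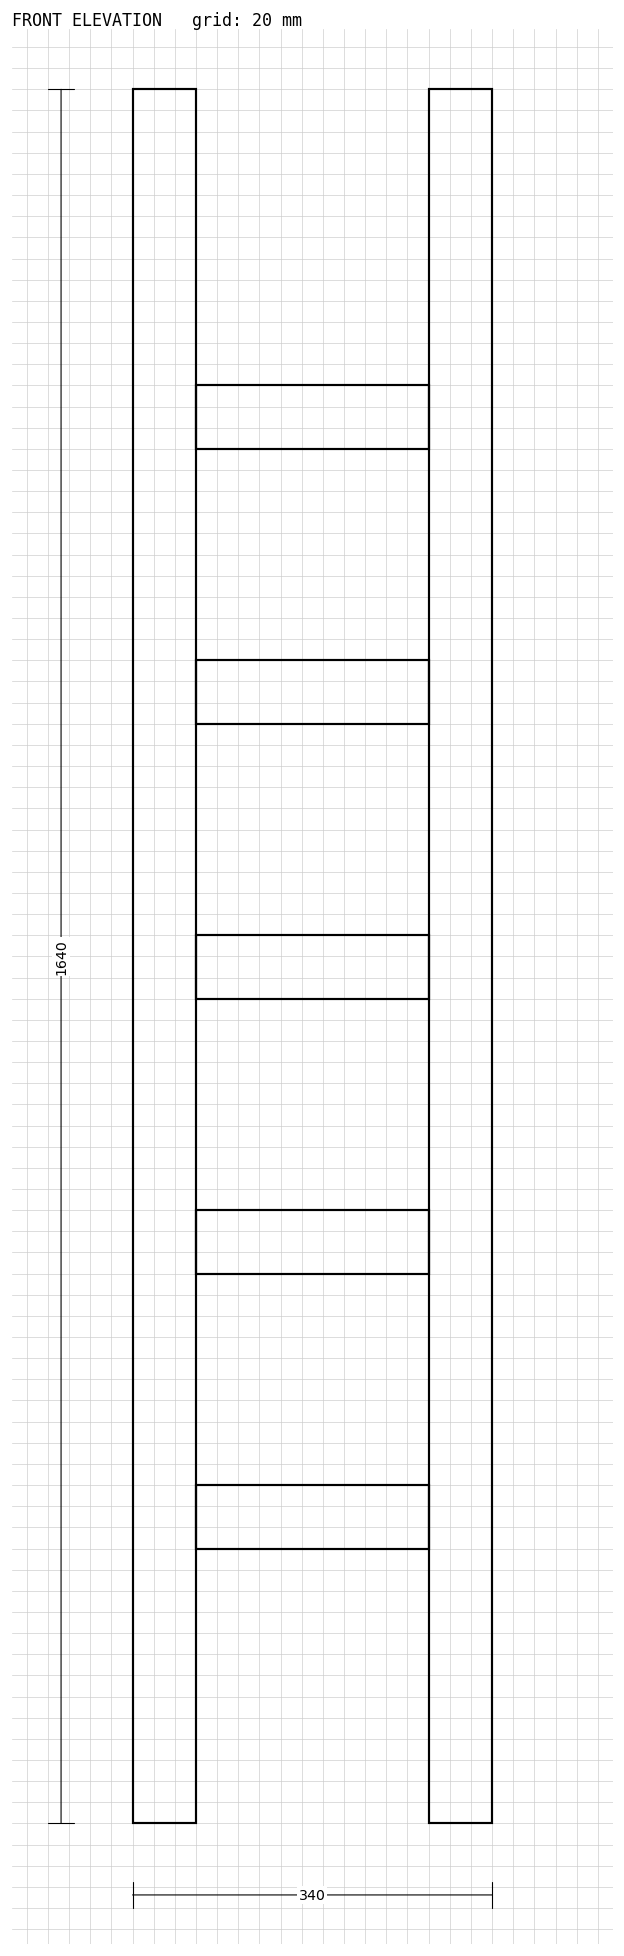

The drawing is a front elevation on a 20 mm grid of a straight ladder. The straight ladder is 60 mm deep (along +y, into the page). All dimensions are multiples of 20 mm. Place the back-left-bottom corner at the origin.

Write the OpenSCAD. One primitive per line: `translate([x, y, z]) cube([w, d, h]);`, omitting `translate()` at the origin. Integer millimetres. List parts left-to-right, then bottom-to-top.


cube([60, 60, 1640]);
translate([60, 0, 260]) cube([220, 60, 60]);
translate([60, 0, 520]) cube([220, 60, 60]);
translate([60, 0, 780]) cube([220, 60, 60]);
translate([60, 0, 1040]) cube([220, 60, 60]);
translate([60, 0, 1300]) cube([220, 60, 60]);
translate([280, 0, 0]) cube([60, 60, 1640]);
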